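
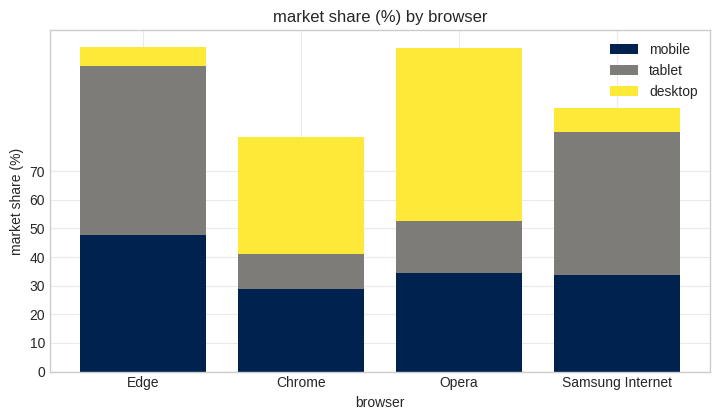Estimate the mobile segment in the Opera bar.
mobile top ≈ 30, bottom ≈ 0; segment ≈ 30.

≈ 30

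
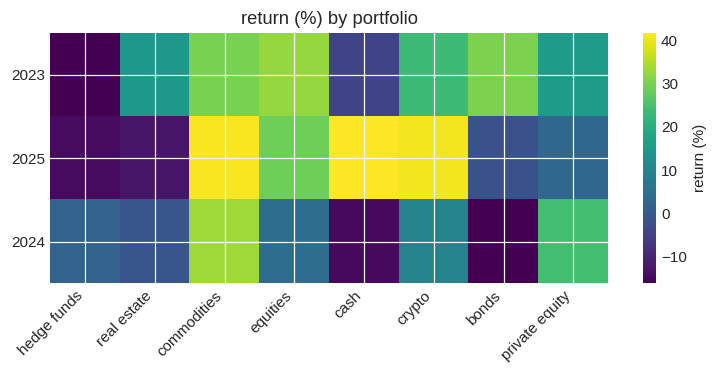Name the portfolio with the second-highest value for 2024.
Top 3 for 2024: commodities ≈ 35, private equity ≈ 25, crypto ≈ 10.

private equity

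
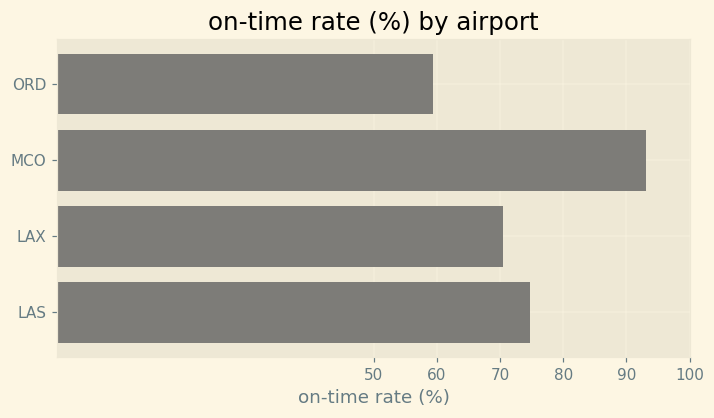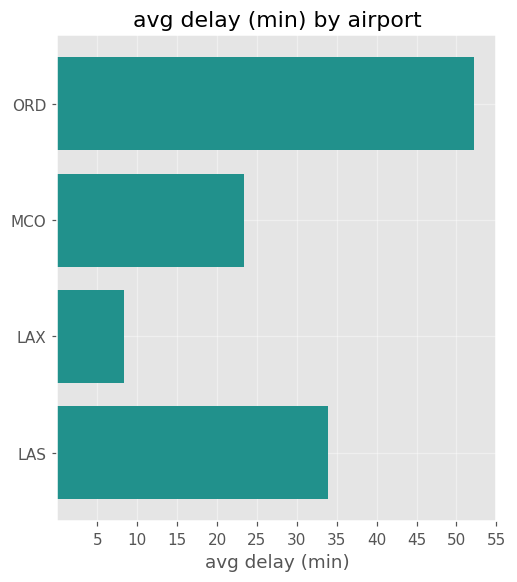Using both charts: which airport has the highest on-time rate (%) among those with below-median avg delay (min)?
MCO

Chart 2 median avg delay (min) ≈ 30; below-median airports: MCO, LAX. Among those, MCO has the highest on-time rate (%) (≈ 90).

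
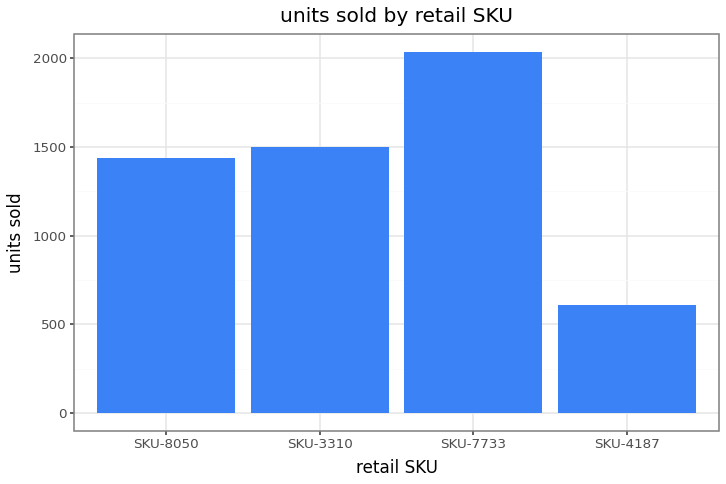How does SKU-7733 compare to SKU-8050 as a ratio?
≈ 1.43×

SKU-7733 ≈ 2000, SKU-8050 ≈ 1400; 2000/1400 ≈ 1.43.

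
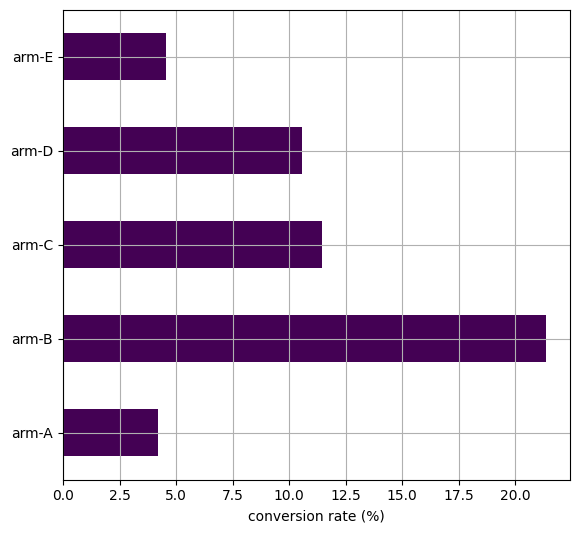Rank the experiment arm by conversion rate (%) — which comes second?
Top 3: arm-B ≈ 22, arm-C ≈ 12, arm-D ≈ 10.

arm-C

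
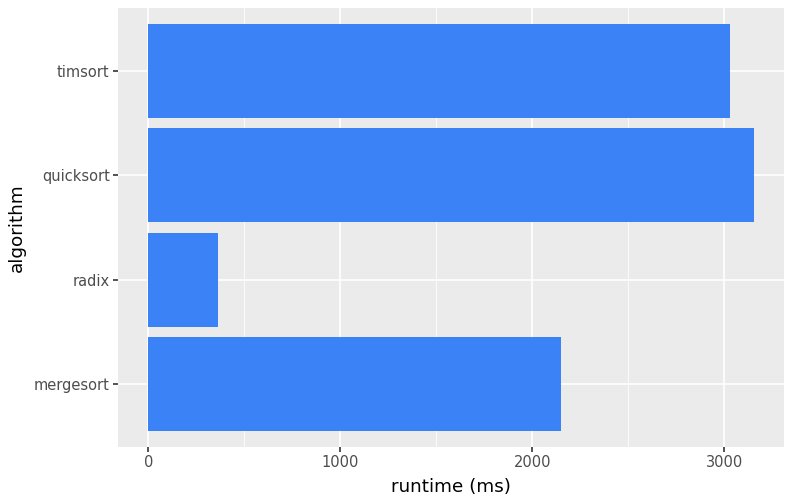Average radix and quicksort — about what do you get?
≈ 1750

(500 + 3000) / 2 ≈ 1750.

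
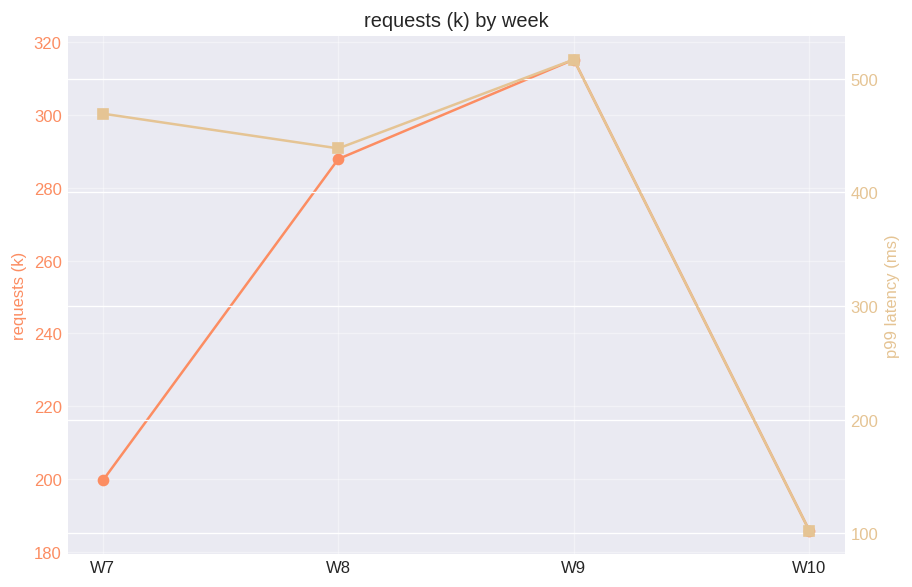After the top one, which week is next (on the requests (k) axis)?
Top 3 (on the requests (k) axis): W9 ≈ 320, W8 ≈ 280, W7 ≈ 200.

W8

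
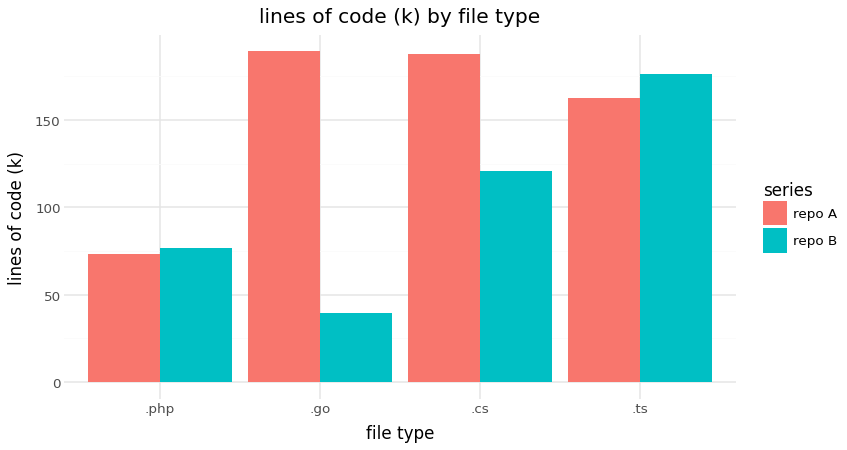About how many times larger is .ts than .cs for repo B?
.ts ≈ 180, .cs ≈ 120; 180/120 ≈ 1.5.

≈ 1.5×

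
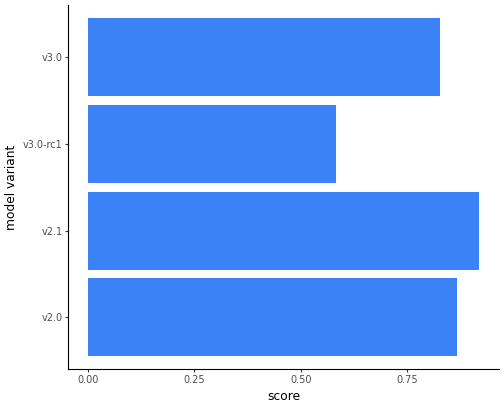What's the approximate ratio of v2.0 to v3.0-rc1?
v2.0 ≈ 0.9, v3.0-rc1 ≈ 0.6; 0.9/0.6 ≈ 1.5.

≈ 1.5×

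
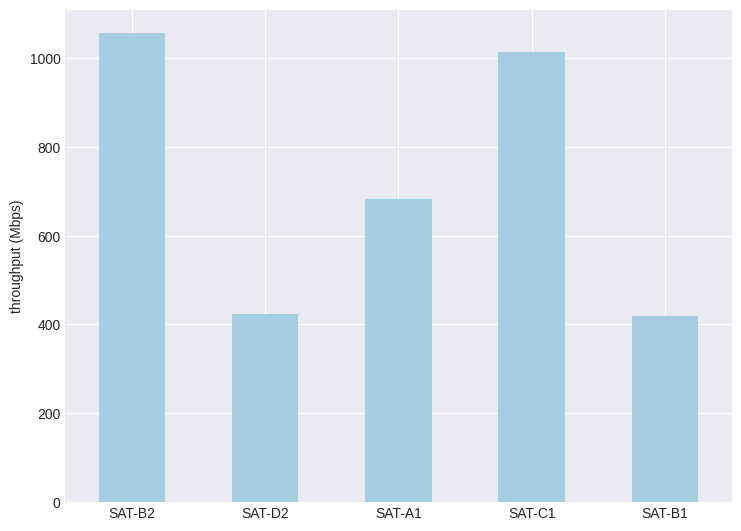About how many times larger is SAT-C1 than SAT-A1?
SAT-C1 ≈ 1000, SAT-A1 ≈ 700; 1000/700 ≈ 1.43.

≈ 1.43×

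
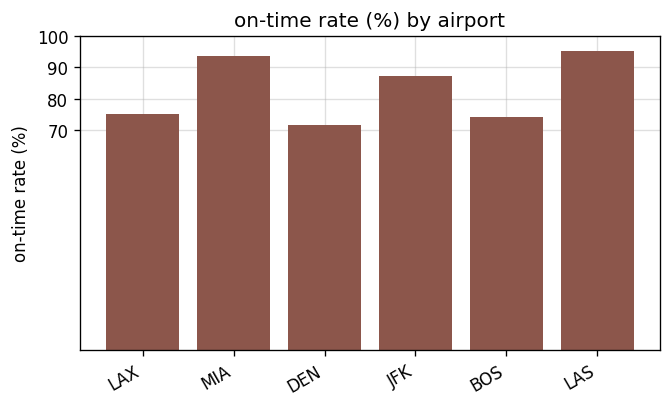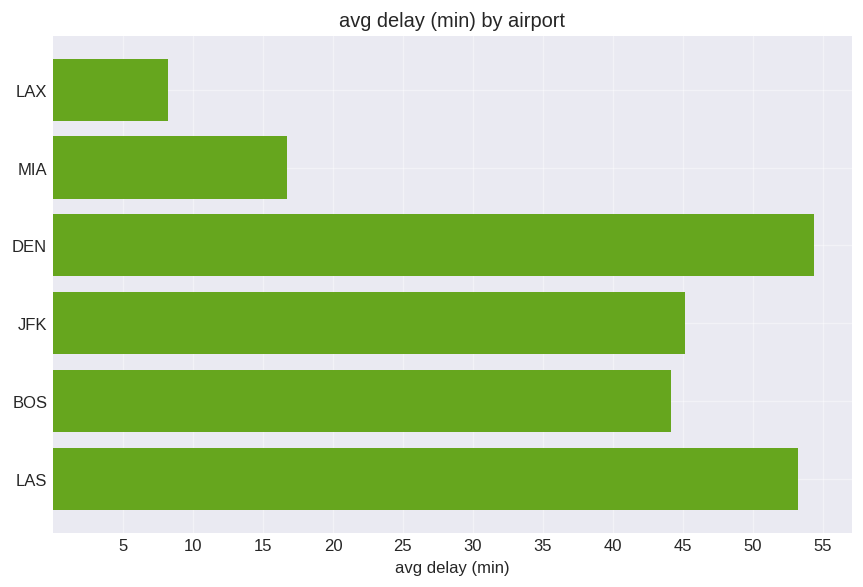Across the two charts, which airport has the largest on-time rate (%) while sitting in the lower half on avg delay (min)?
Chart 2 median avg delay (min) ≈ 45; below-median airports: LAX, MIA, BOS. Among those, MIA has the highest on-time rate (%) (≈ 90).

MIA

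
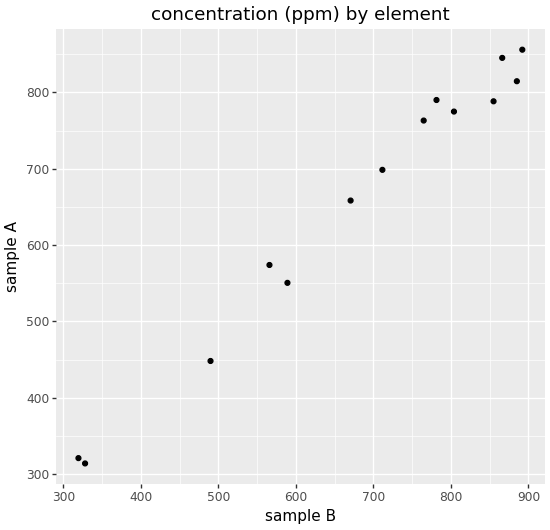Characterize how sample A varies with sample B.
positive, strong

Points are positively correlated; strong (|r| ≈ 1.0).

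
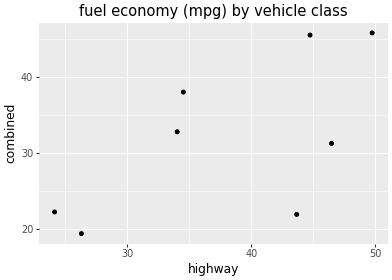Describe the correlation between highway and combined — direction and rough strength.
Points are positively correlated; moderate (|r| ≈ 0.6).

positive, moderate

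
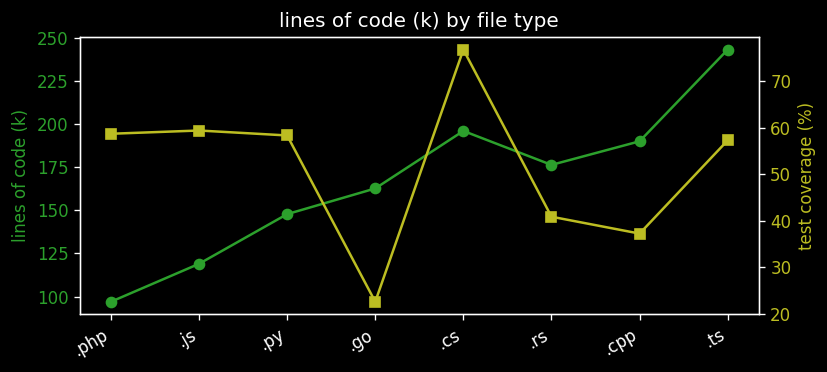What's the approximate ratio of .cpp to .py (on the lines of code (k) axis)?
≈ 1.29×

.cpp ≈ 180, .py ≈ 140; 180/140 ≈ 1.29.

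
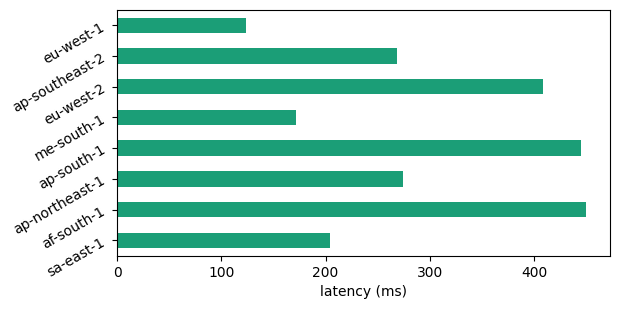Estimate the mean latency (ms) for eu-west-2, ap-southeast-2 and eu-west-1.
≈ 250

(400 + 250 + 100) / 3 ≈ 250.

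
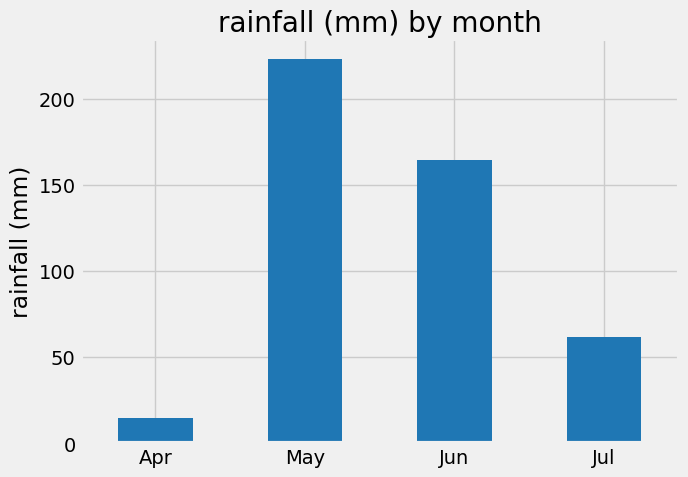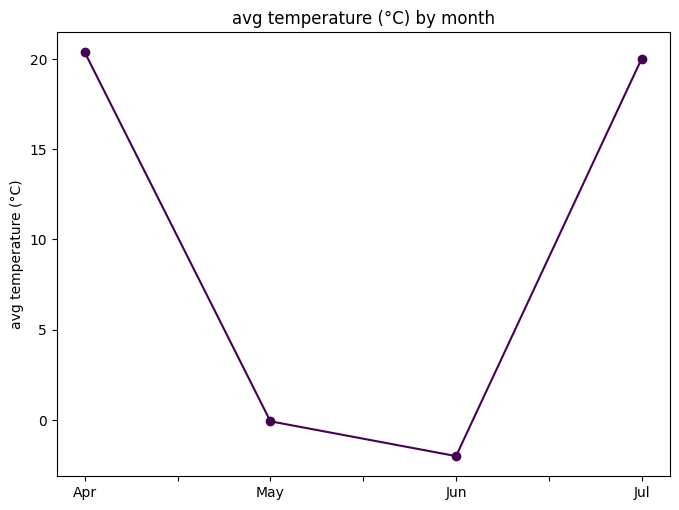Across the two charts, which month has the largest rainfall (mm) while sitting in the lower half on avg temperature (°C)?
May

Chart 2 median avg temperature (°C) ≈ 10; below-median months: May, Jun. Among those, May has the highest rainfall (mm) (≈ 225).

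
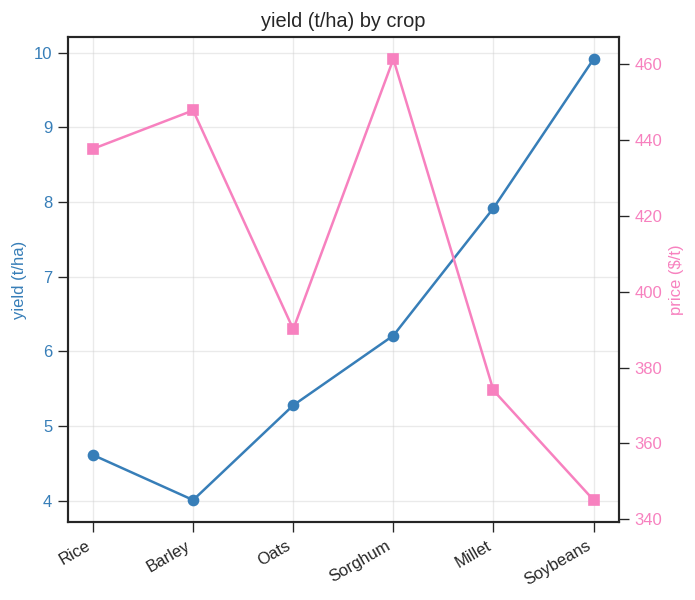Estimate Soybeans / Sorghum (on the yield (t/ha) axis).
Soybeans ≈ 10.0, Sorghum ≈ 6.0; 10.0/6.0 ≈ 1.67.

≈ 1.67×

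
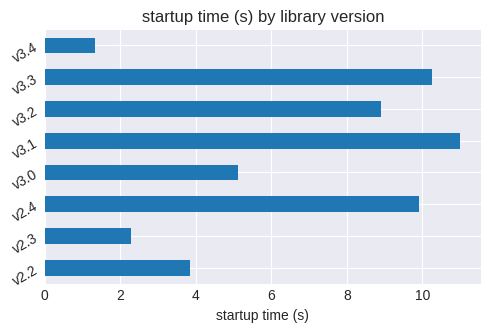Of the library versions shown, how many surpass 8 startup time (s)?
Above 8: v2.4, v3.1, v3.2, v3.3.

4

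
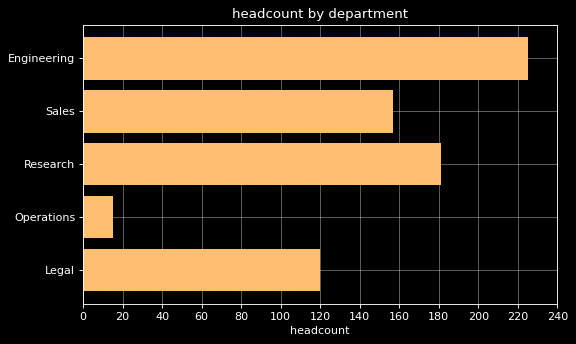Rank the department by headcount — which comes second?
Research

Top 3: Engineering ≈ 220, Research ≈ 180, Sales ≈ 160.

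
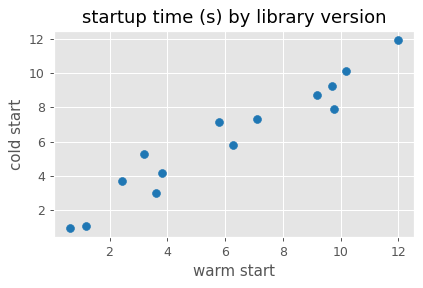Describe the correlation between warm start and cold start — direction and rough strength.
Points are positively correlated; strong (|r| ≈ 1.0).

positive, strong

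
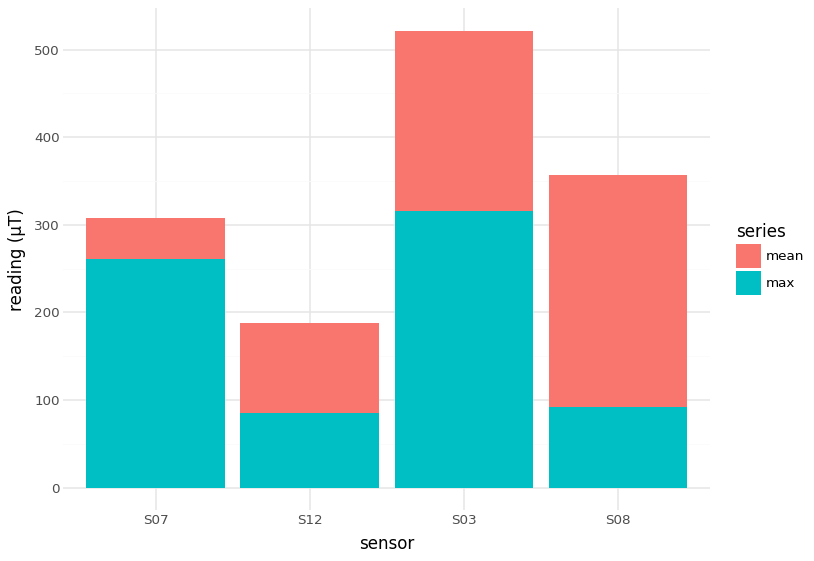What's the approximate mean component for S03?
mean top ≈ 500, bottom ≈ 300; segment ≈ 200.

≈ 200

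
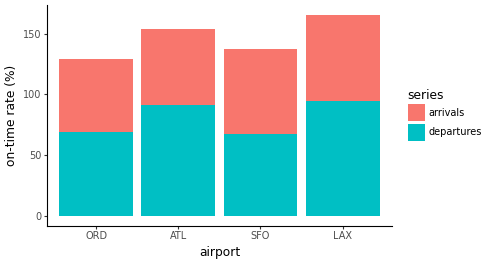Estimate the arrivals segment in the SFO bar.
≈ 80

arrivals top ≈ 140, bottom ≈ 60; segment ≈ 80.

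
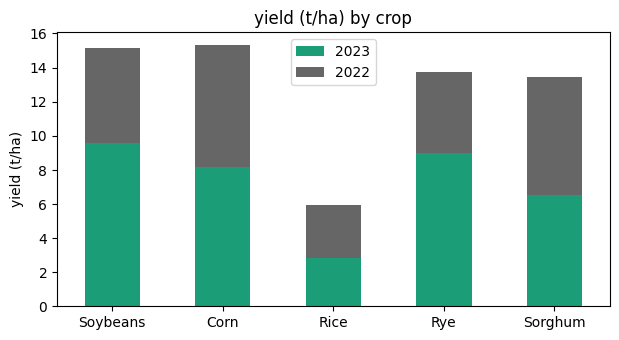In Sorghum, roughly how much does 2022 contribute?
≈ 8

2022 top ≈ 14, bottom ≈ 6; segment ≈ 8.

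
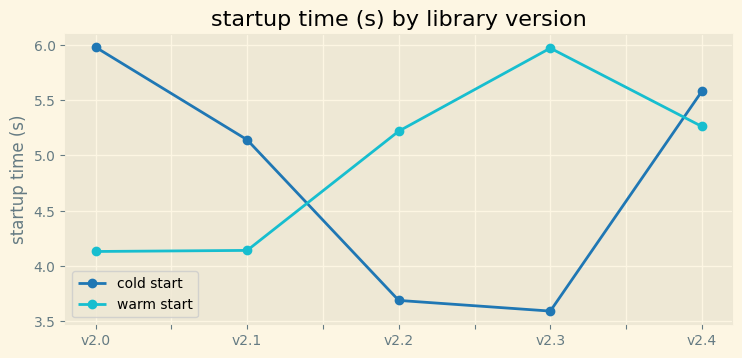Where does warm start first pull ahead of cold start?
v2.1: warm start ≈ 4.2 vs cold start ≈ 5.2 (not yet); v2.2: warm start ≈ 5.2 vs cold start ≈ 3.6 (first crossover).

v2.2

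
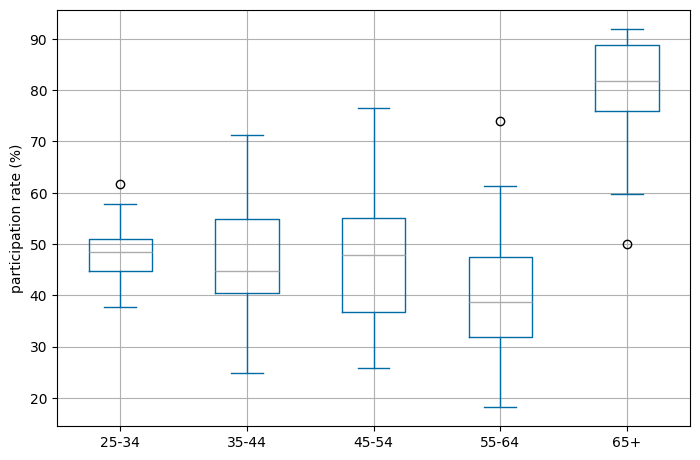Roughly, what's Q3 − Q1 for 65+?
≈ 15

Q3 ≈ 90, Q1 ≈ 75; IQR ≈ 15.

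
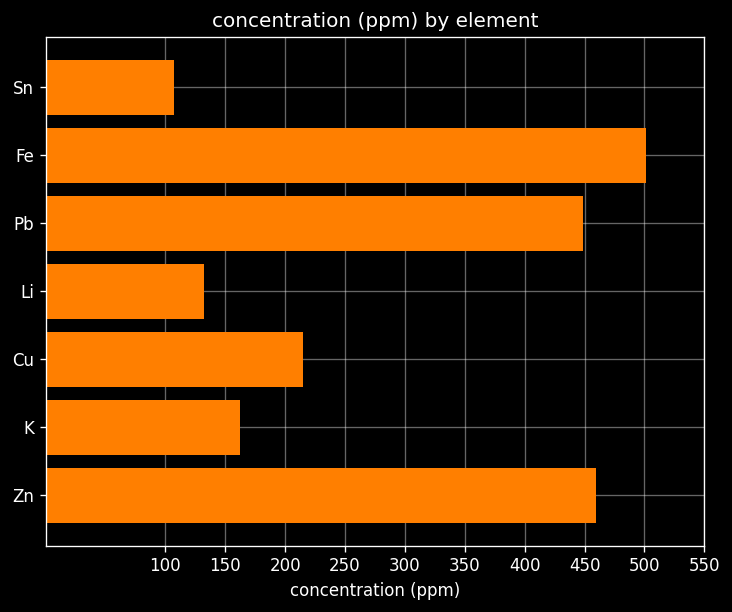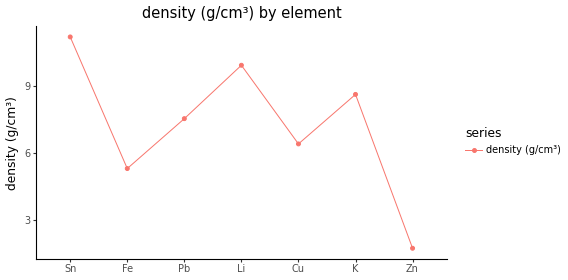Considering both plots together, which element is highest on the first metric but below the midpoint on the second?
Chart 2 median density (g/cm³) ≈ 8; below-median elements: Fe, Cu, Zn. Among those, Fe has the highest concentration (ppm) (≈ 500).

Fe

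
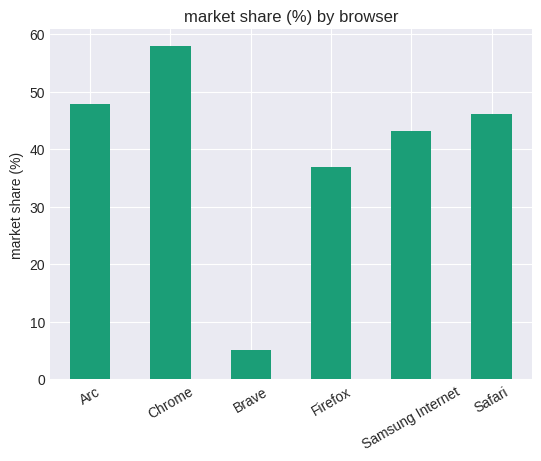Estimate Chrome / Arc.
≈ 1.2×

Chrome ≈ 60, Arc ≈ 50; 60/50 ≈ 1.2.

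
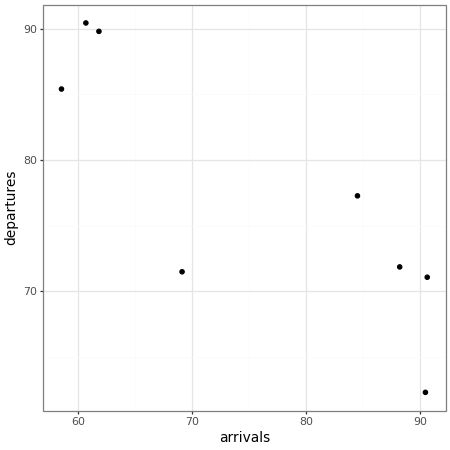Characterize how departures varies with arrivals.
negative, strong

Points are negatively correlated; strong (|r| ≈ 0.8).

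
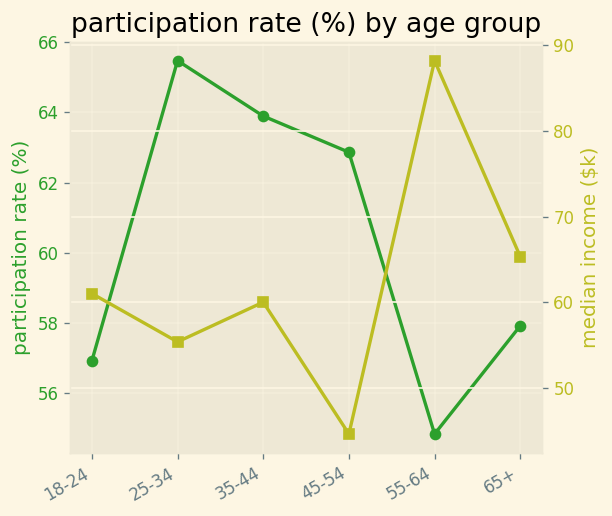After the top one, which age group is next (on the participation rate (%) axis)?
35-44

Top 3 (on the participation rate (%) axis): 25-34 ≈ 65, 35-44 ≈ 64, 45-54 ≈ 63.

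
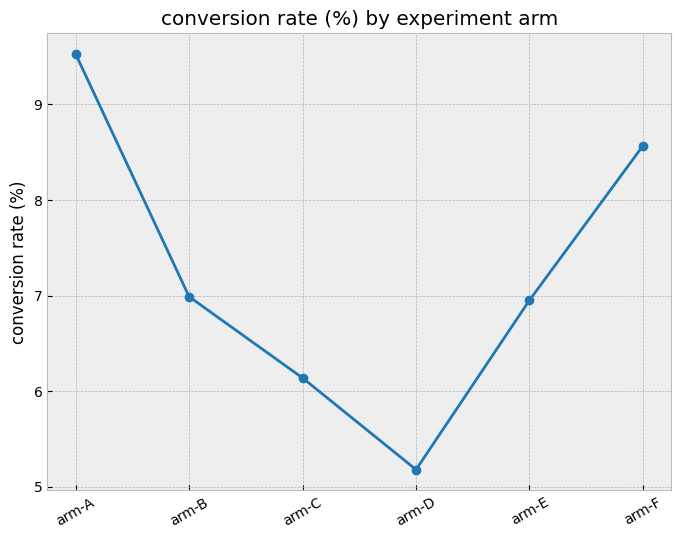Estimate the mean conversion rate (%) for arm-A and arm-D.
(9.5 + 5.0) / 2 ≈ 7.25.

≈ 7.25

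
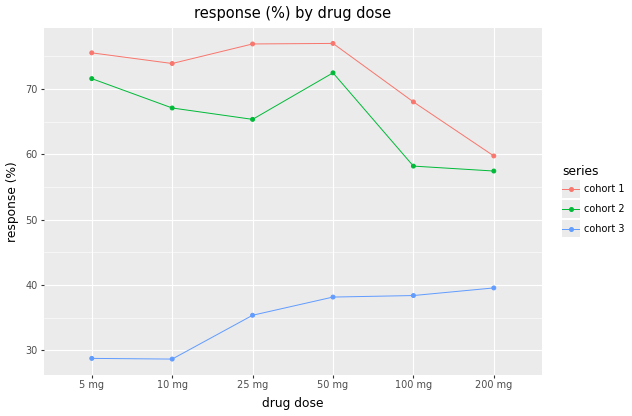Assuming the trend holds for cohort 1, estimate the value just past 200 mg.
≈ 52.5

Last three: 75, 70, 60 → slope ≈ -7.5/step → next ≈ 52.5.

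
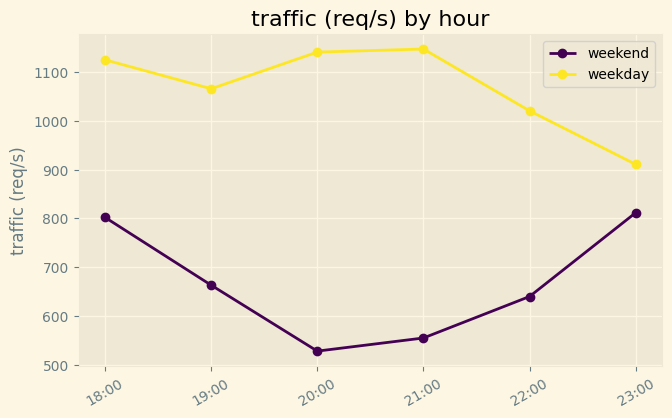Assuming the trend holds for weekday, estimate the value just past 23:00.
Last three: 1100, 1000, 900 → slope ≈ -100/step → next ≈ 800.

≈ 800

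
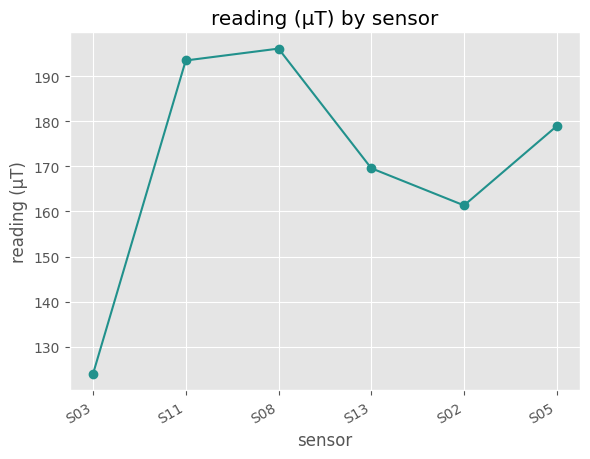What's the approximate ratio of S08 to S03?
S08 ≈ 200, S03 ≈ 120; 200/120 ≈ 1.67.

≈ 1.67×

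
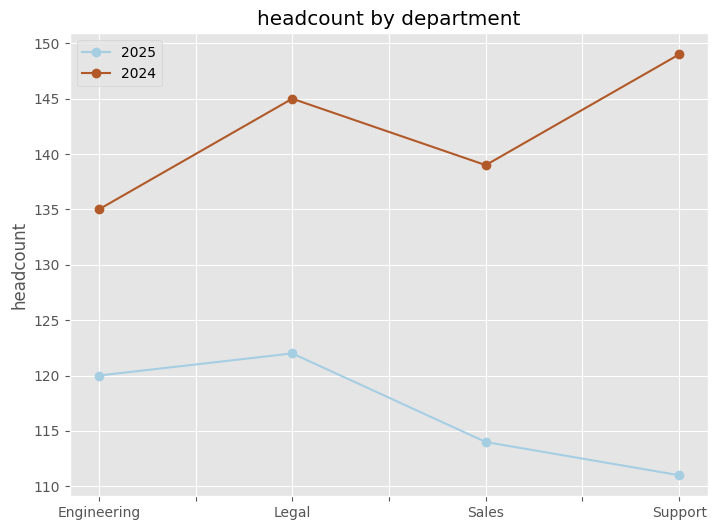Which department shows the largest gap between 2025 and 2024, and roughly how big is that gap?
Support, ≈ 40

Support: 2025 ≈ 110, 2024 ≈ 150 → gap ≈ 40. Next-largest (Sales) is only ≈ 25.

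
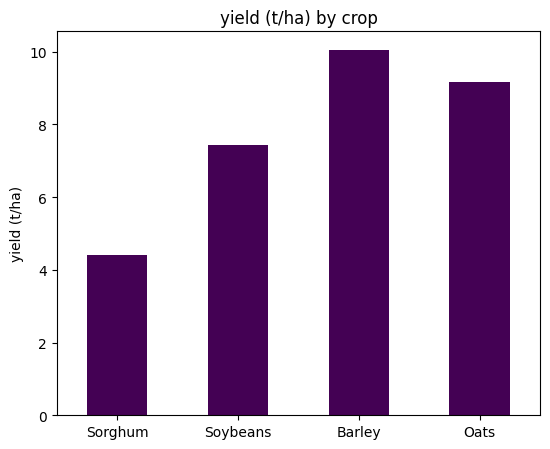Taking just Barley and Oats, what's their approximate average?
(10 + 9) / 2 ≈ 10.

≈ 10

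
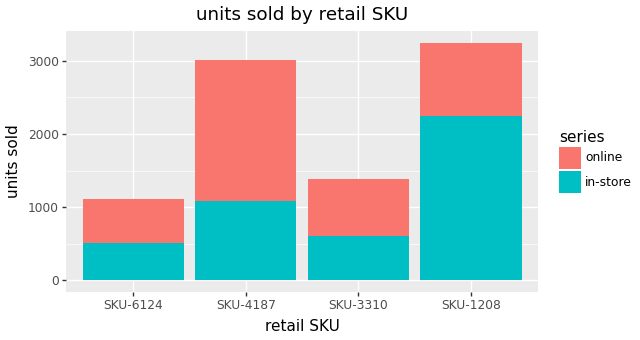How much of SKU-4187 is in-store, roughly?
≈ 1000

in-store top ≈ 1000, bottom ≈ 0; segment ≈ 1000.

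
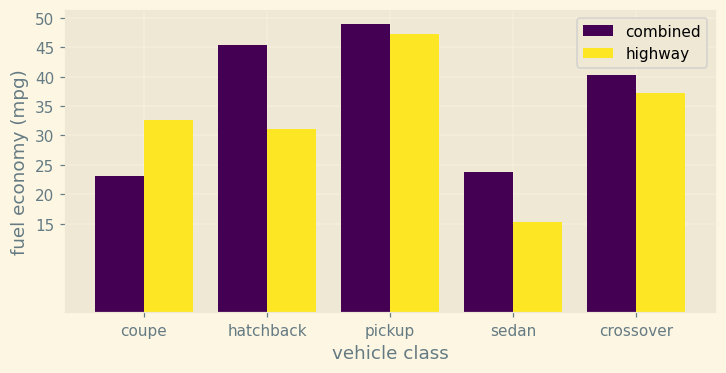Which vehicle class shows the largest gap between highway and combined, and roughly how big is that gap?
hatchback, ≈ 15 mpg

hatchback: highway ≈ 30, combined ≈ 45 → gap ≈ 15. Next-largest (coupe) is only ≈ 10.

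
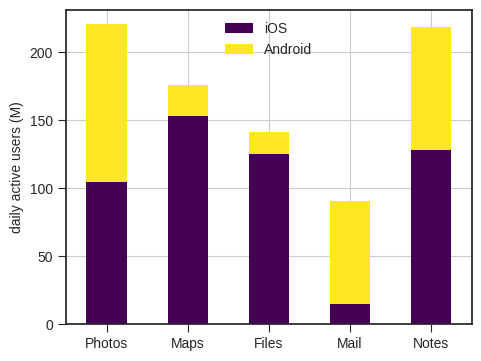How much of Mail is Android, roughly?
Android top ≈ 100, bottom ≈ 20; segment ≈ 80.

≈ 80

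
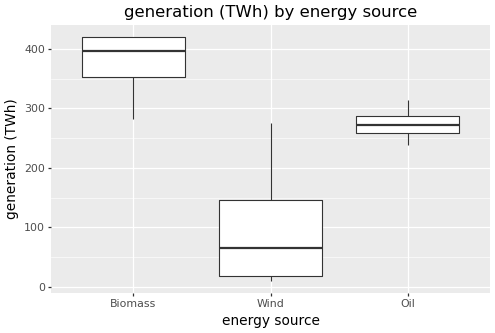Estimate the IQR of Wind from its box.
≈ 150

Q3 ≈ 150, Q1 ≈ 0; IQR ≈ 150.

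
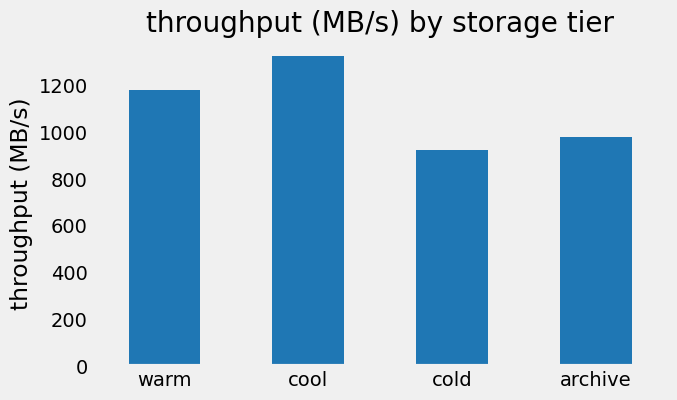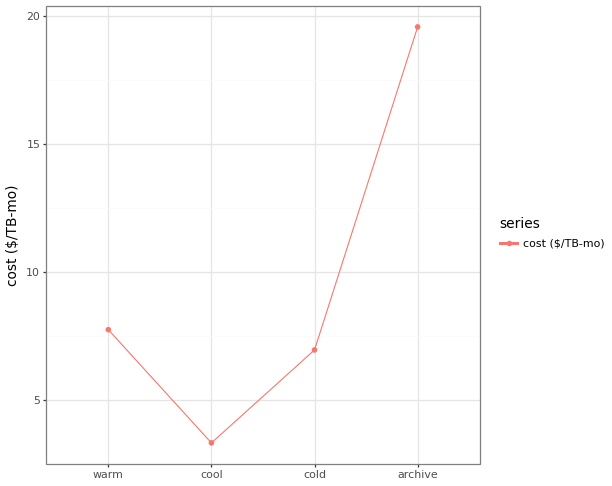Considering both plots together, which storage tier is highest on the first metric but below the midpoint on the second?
cool

Chart 2 median cost ($/TB-mo) ≈ 8; below-median storage tiers: cool, cold. Among those, cool has the highest throughput (MB/s) (≈ 1400).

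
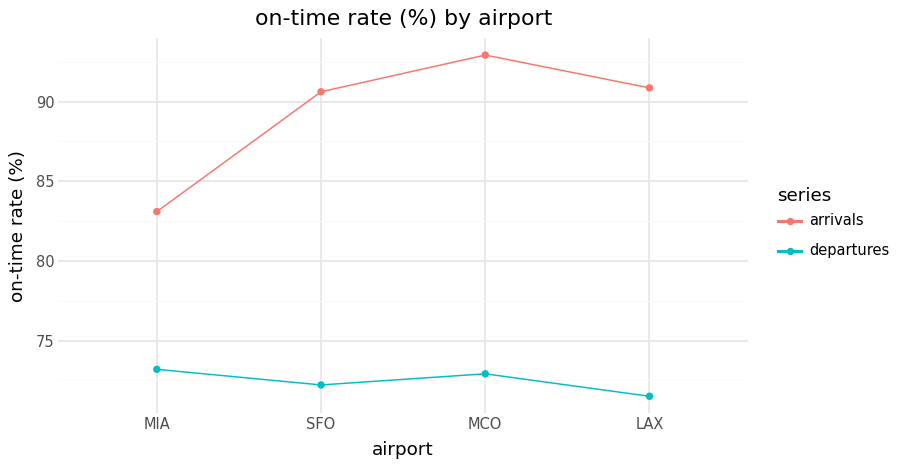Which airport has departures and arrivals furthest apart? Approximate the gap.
MCO: departures ≈ 72, arrivals ≈ 92 → gap ≈ 20. Next-largest (LAX) is only ≈ 18.

MCO, ≈ 20 %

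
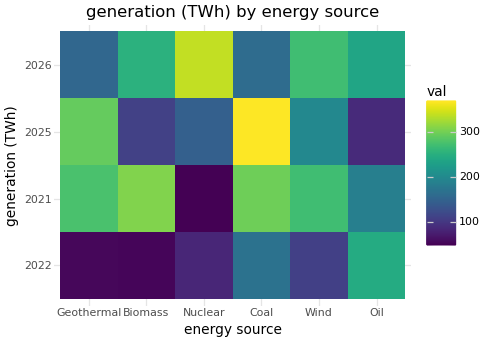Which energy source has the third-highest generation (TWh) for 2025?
Wind

Top 4 for 2025: Coal ≈ 350, Geothermal ≈ 300, Wind ≈ 200, Nuclear ≈ 150.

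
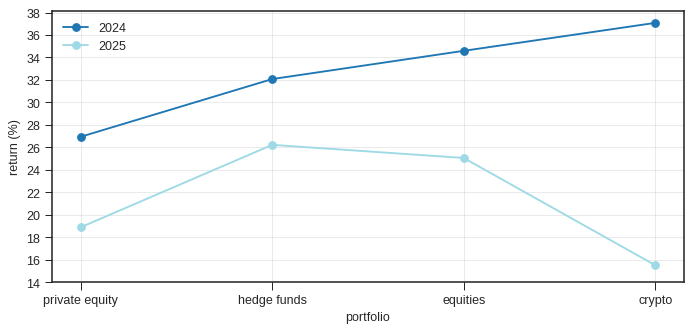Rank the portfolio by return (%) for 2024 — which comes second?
Top 3 for 2024: crypto ≈ 38, equities ≈ 34, hedge funds ≈ 32.

equities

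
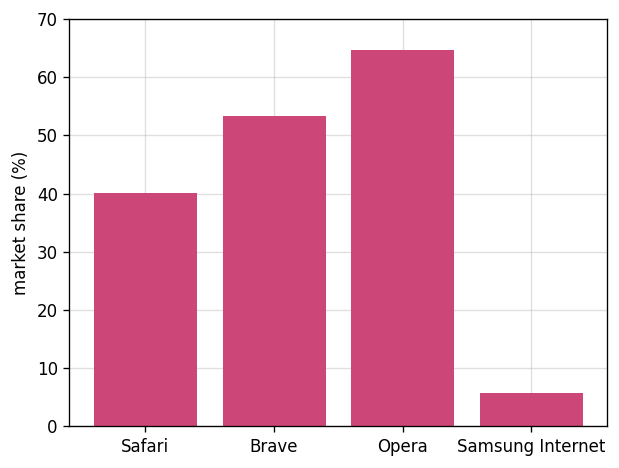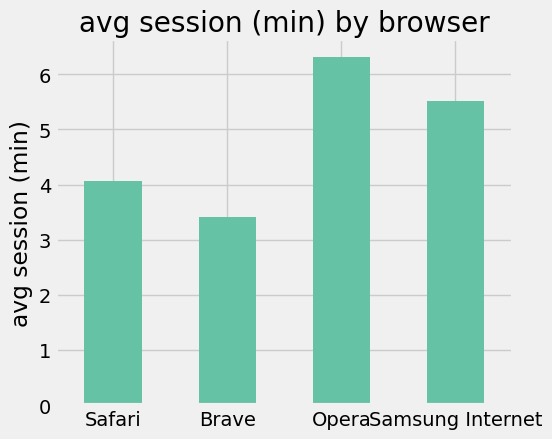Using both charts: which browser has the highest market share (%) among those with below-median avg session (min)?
Chart 2 median avg session (min) ≈ 5; below-median browsers: Safari, Brave. Among those, Brave has the highest market share (%) (≈ 50).

Brave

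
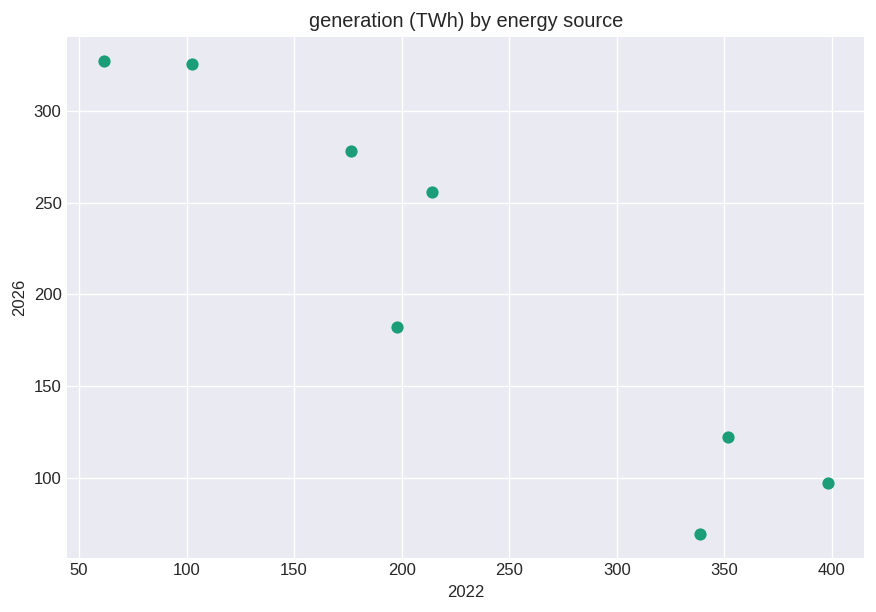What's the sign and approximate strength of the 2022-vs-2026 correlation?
Points are negatively correlated; strong (|r| ≈ 0.9).

negative, strong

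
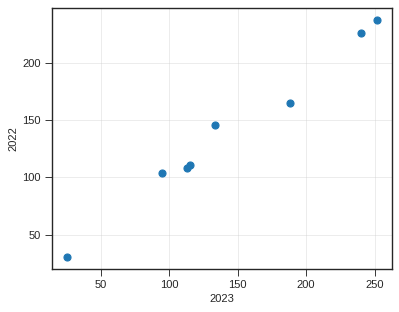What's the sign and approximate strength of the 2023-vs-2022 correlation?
positive, strong

Points are positively correlated; strong (|r| ≈ 1.0).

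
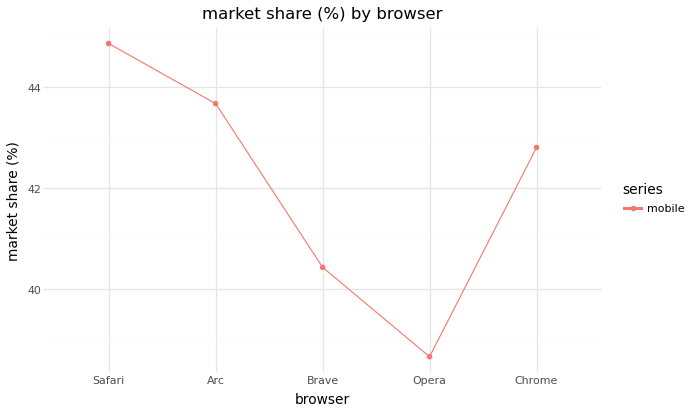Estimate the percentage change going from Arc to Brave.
Arc ≈ 44, Brave ≈ 40; (40 − 44) / 44 ≈ -9.1%.

≈ -9.1%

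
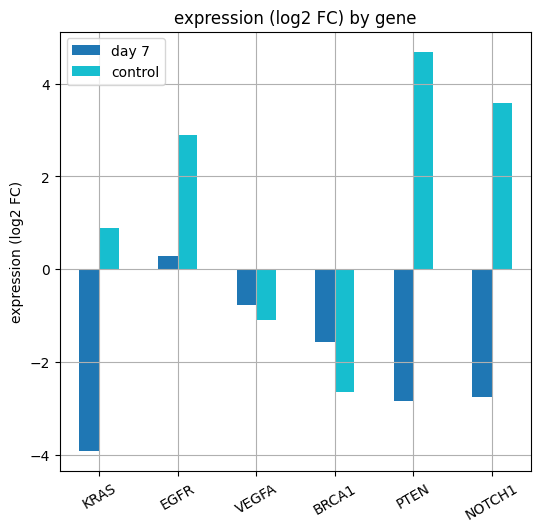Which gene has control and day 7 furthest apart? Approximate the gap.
PTEN, ≈ 8 log2 FC

PTEN: control ≈ 5, day 7 ≈ -3 → gap ≈ 8. Next-largest (NOTCH1) is only ≈ 7.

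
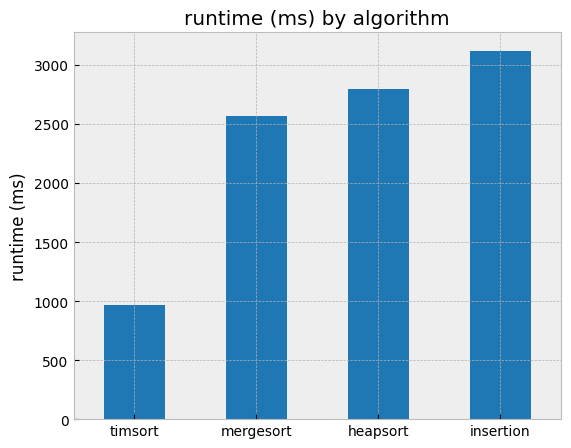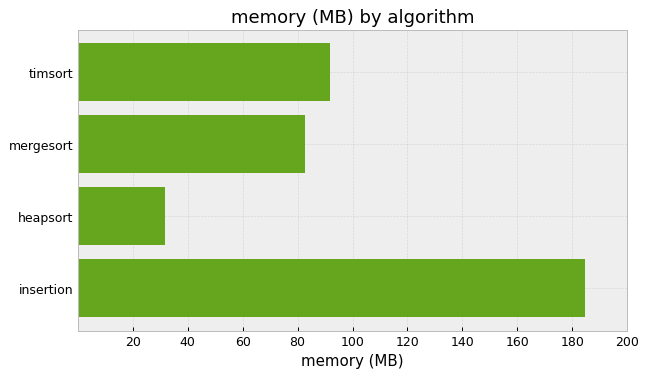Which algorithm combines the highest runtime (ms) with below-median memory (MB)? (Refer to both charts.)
Chart 2 median memory (MB) ≈ 80; below-median algorithms: mergesort, heapsort. Among those, heapsort has the highest runtime (ms) (≈ 3000).

heapsort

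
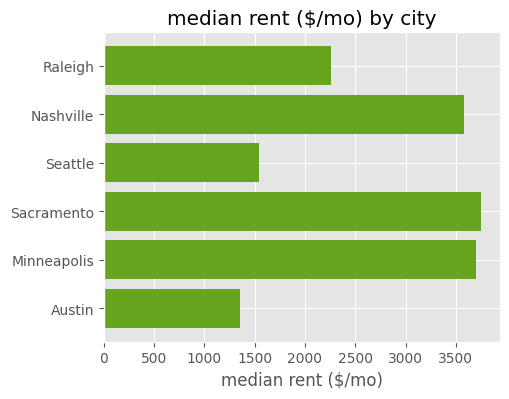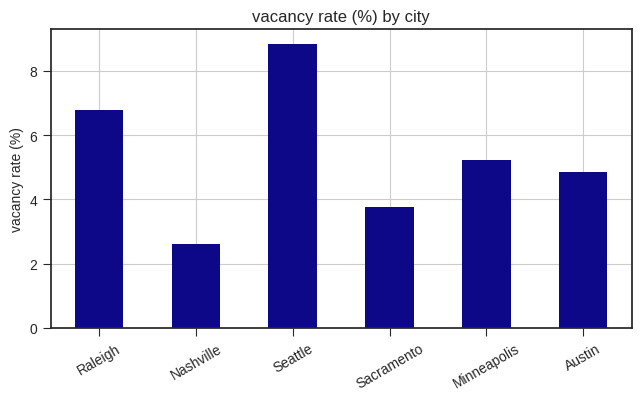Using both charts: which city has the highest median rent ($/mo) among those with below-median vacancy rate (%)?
Chart 2 median vacancy rate (%) ≈ 5; below-median cities: Nashville, Sacramento, Austin. Among those, Sacramento has the highest median rent ($/mo) (≈ 4000).

Sacramento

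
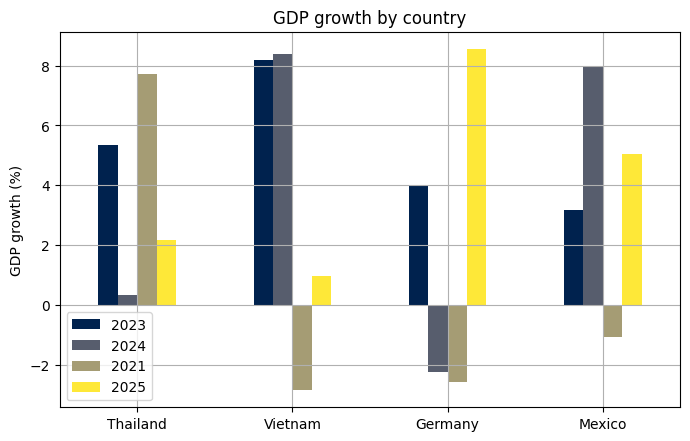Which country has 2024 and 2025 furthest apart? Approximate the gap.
Germany: 2024 ≈ -2, 2025 ≈ 9 → gap ≈ 11. Next-largest (Vietnam) is only ≈ 7.

Germany, ≈ 11 %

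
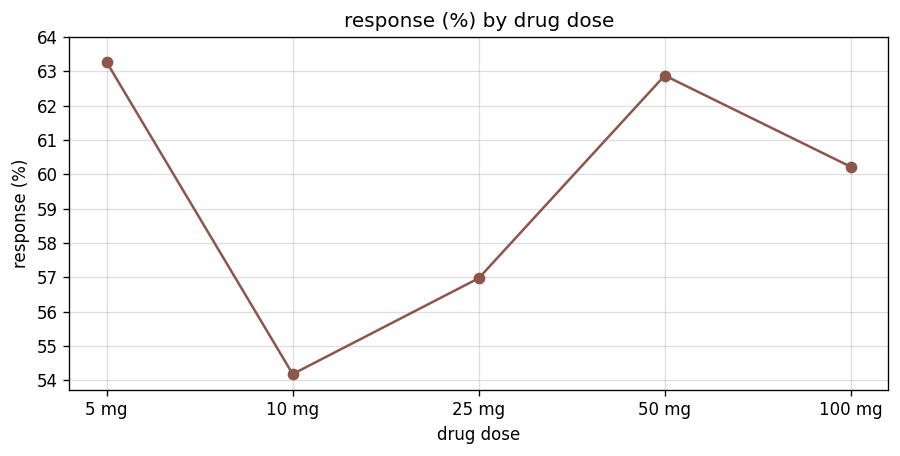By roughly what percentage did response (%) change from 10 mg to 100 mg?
≈ +11.1%

10 mg ≈ 54, 100 mg ≈ 60; (60 − 54) / 54 ≈ +11.1%.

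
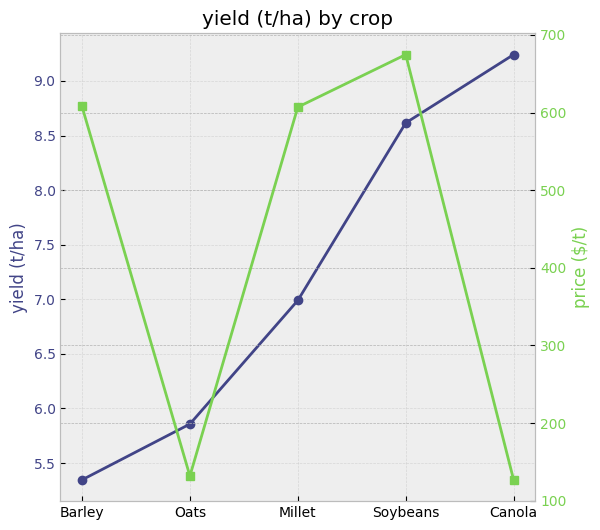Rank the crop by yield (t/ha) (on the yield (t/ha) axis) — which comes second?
Top 3 (on the yield (t/ha) axis): Canola ≈ 9.0, Soybeans ≈ 8.5, Millet ≈ 7.0.

Soybeans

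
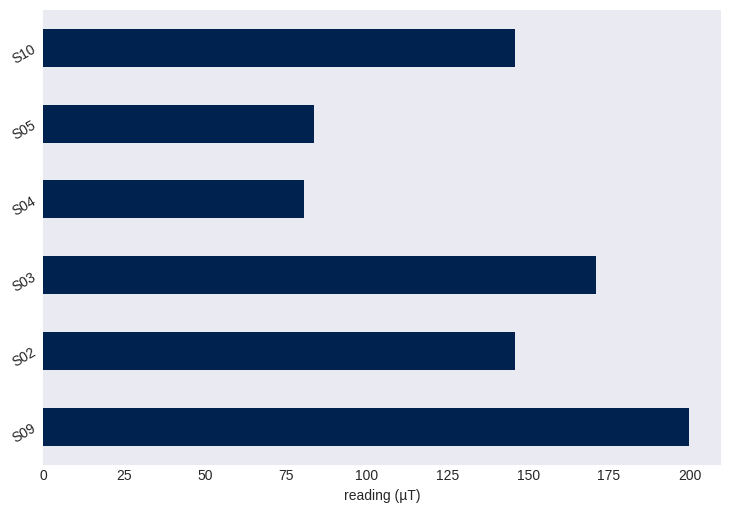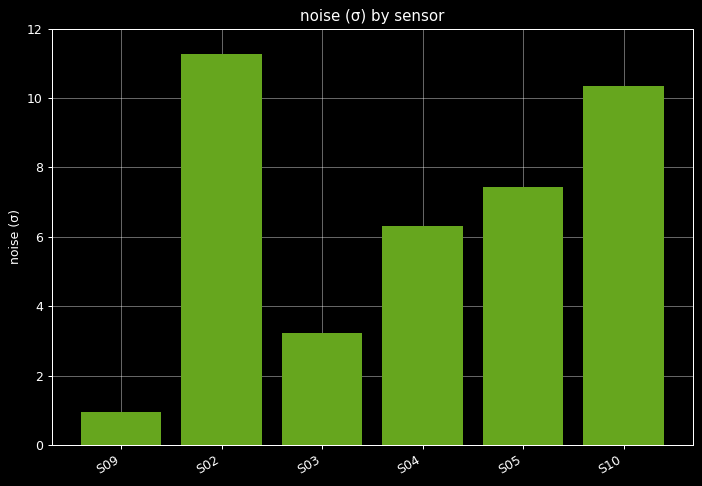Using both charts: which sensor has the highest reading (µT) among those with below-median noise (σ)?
Chart 2 median noise (σ) ≈ 6; below-median sensors: S09, S03, S04. Among those, S09 has the highest reading (µT) (≈ 200).

S09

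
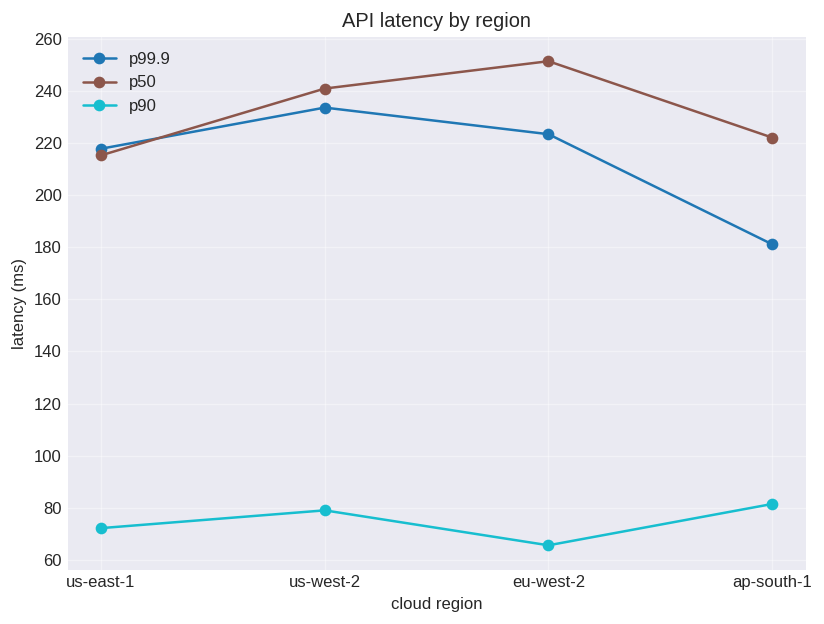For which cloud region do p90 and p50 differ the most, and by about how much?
eu-west-2: p90 ≈ 60, p50 ≈ 260 → gap ≈ 200. Next-largest (us-west-2) is only ≈ 160.

eu-west-2, ≈ 200 ms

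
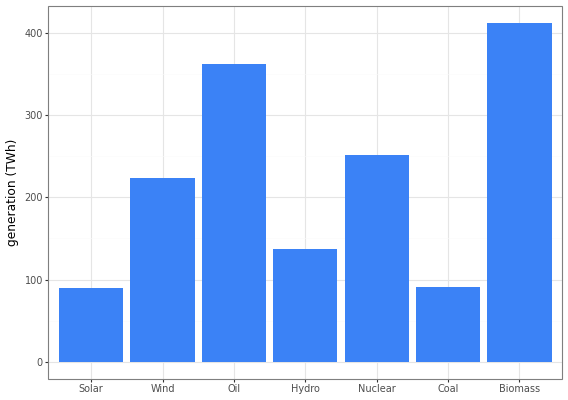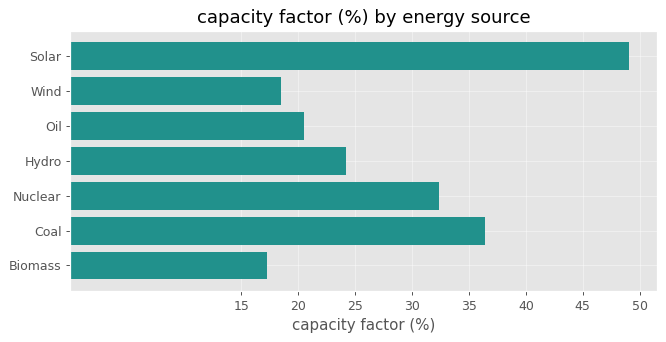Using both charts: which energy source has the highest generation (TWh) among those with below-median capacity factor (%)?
Chart 2 median capacity factor (%) ≈ 25; below-median energy sources: Wind, Oil, Biomass. Among those, Biomass has the highest generation (TWh) (≈ 400).

Biomass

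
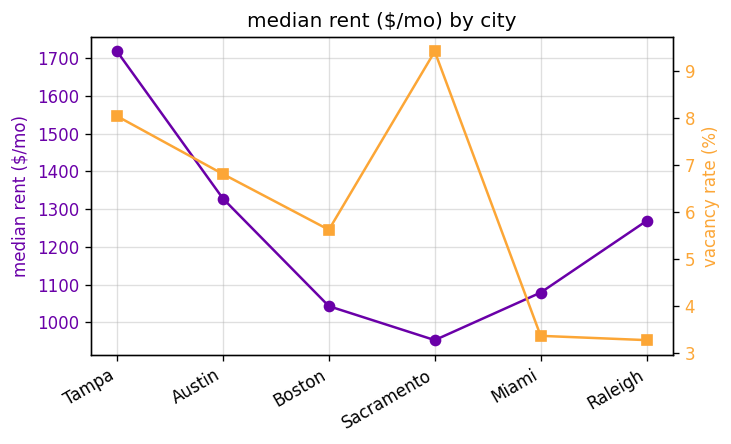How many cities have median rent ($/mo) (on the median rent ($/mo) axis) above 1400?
Above 1400: Tampa.

1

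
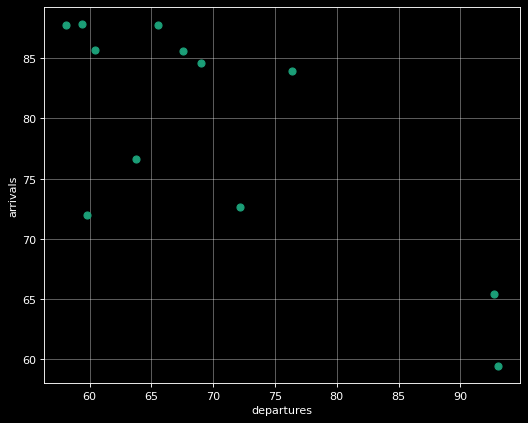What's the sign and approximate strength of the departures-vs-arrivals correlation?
negative, strong

Points are negatively correlated; strong (|r| ≈ 0.8).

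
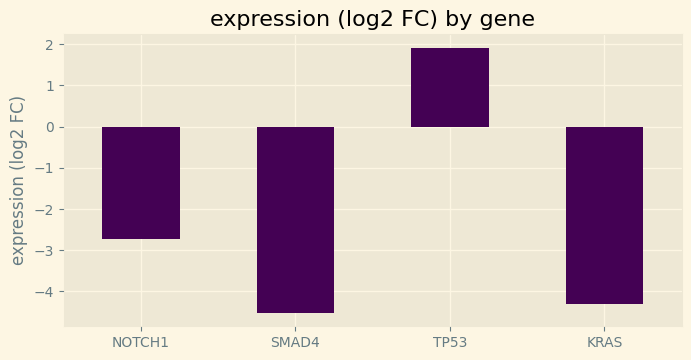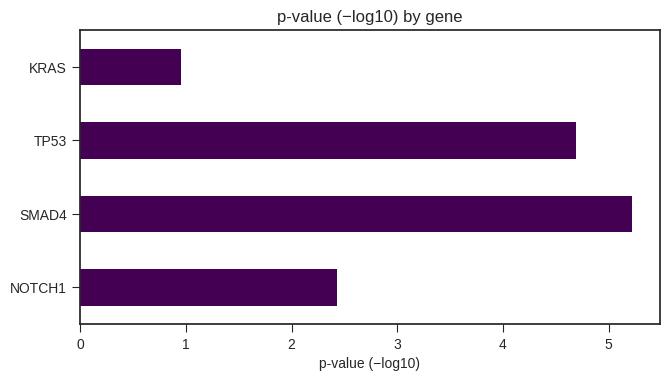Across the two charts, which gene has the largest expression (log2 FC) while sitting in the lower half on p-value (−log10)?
Chart 2 median p-value (−log10) ≈ 3.5; below-median genes: NOTCH1, KRAS. Among those, NOTCH1 has the highest expression (log2 FC) (≈ -2.8).

NOTCH1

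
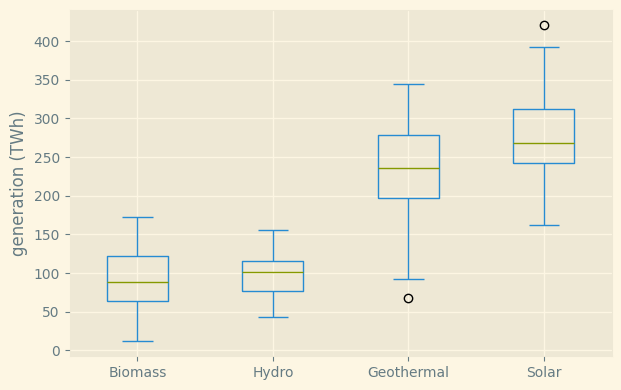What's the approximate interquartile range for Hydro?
Q3 ≈ 120, Q1 ≈ 80; IQR ≈ 40.

≈ 40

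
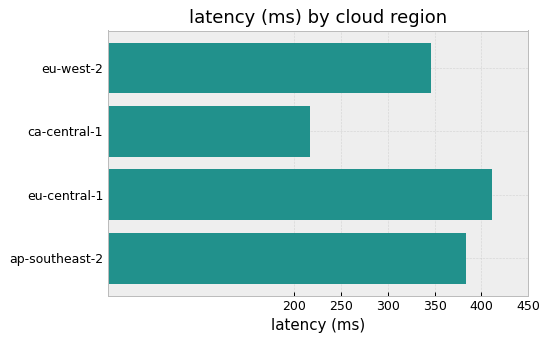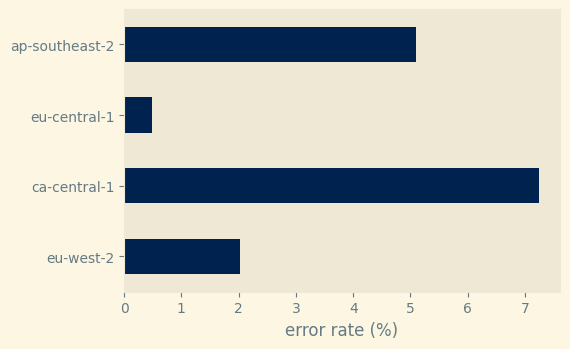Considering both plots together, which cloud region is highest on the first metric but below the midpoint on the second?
Chart 2 median error rate (%) ≈ 4; below-median cloud regions: eu-west-2, eu-central-1. Among those, eu-central-1 has the highest latency (ms) (≈ 400).

eu-central-1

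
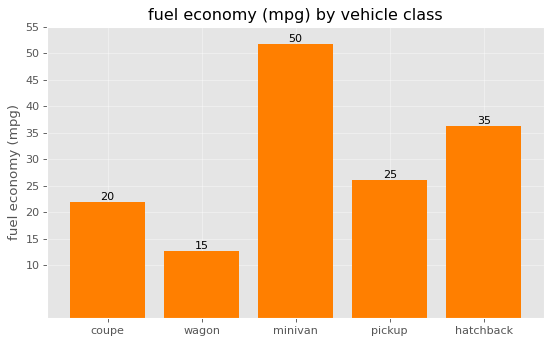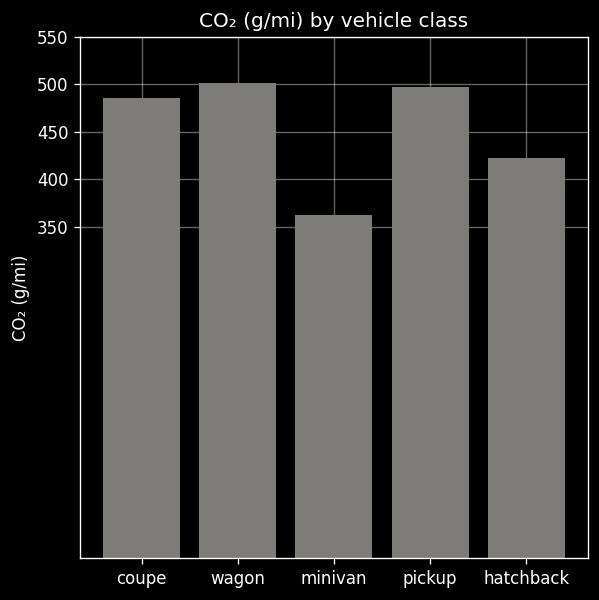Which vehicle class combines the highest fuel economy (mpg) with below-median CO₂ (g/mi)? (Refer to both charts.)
Chart 2 median CO₂ (g/mi) ≈ 500; below-median vehicle classes: minivan, hatchback. Among those, minivan has the highest fuel economy (mpg) (≈ 50).

minivan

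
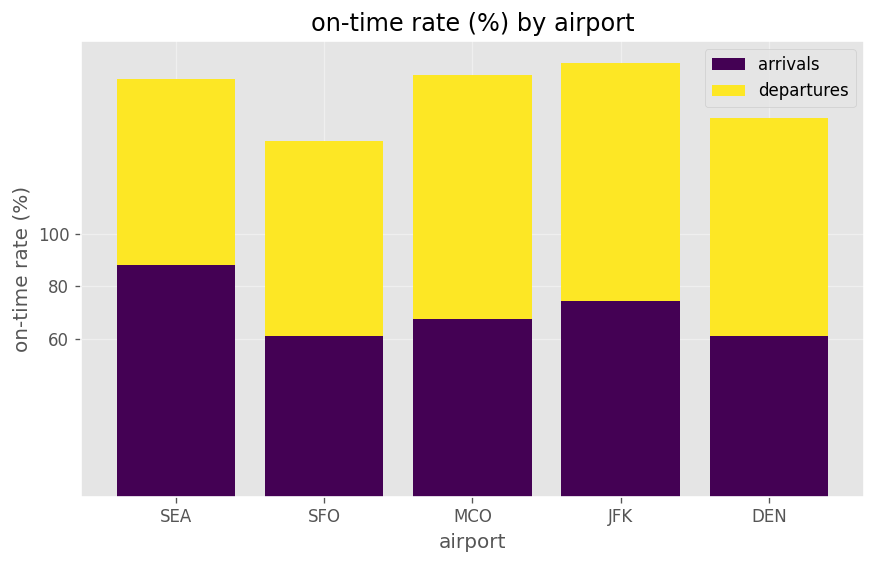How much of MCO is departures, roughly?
departures top ≈ 160, bottom ≈ 60; segment ≈ 100.

≈ 100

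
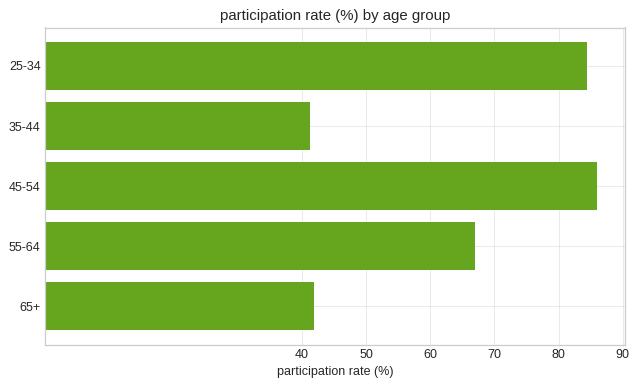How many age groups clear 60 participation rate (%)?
Above 60: 25-34, 45-54, 55-64.

3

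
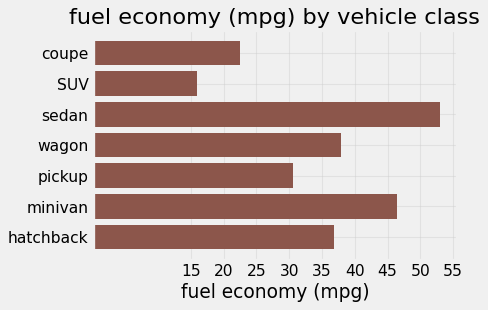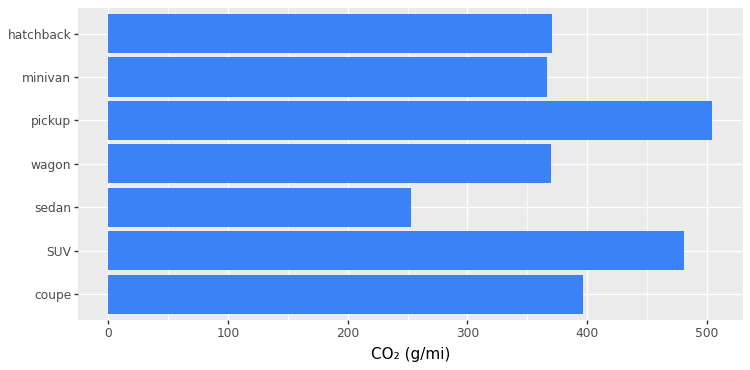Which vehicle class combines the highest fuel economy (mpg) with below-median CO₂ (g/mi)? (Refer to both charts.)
sedan

Chart 2 median CO₂ (g/mi) ≈ 350; below-median vehicle classes: sedan, wagon, minivan. Among those, sedan has the highest fuel economy (mpg) (≈ 55).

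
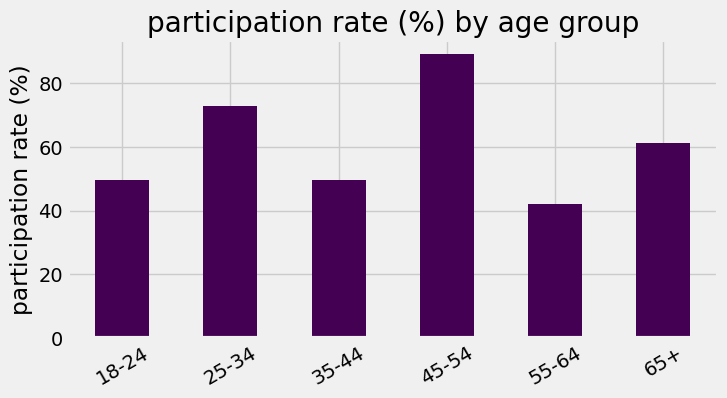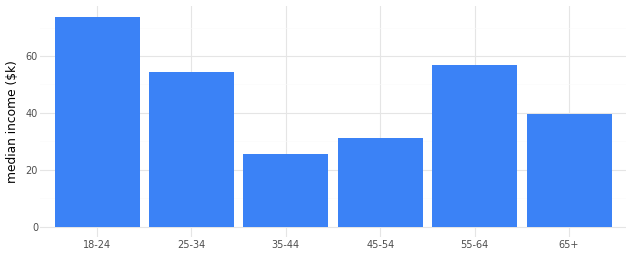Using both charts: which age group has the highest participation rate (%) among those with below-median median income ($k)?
Chart 2 median median income ($k) ≈ 50; below-median age groups: 35-44, 45-54, 65+. Among those, 45-54 has the highest participation rate (%) (≈ 90).

45-54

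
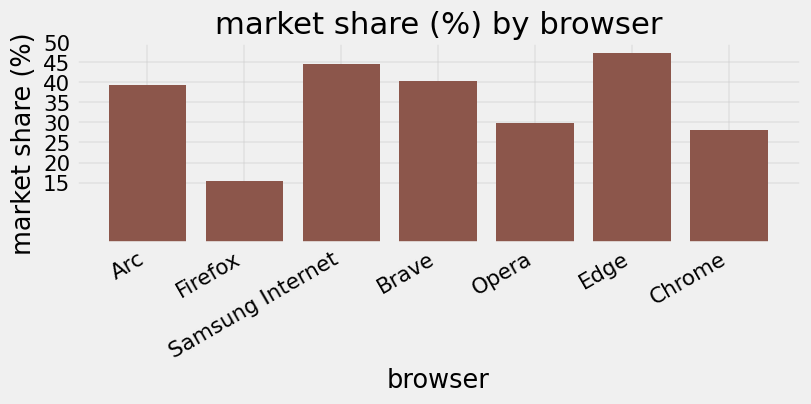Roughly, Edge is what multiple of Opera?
≈ 1.5×

Edge ≈ 45, Opera ≈ 30; 45/30 ≈ 1.5.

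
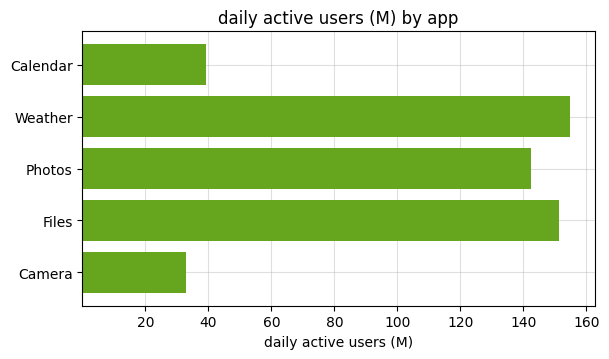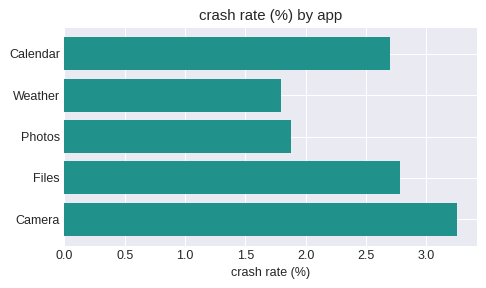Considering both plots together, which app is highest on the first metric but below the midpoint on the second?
Weather

Chart 2 median crash rate (%) ≈ 2.5; below-median apps: Weather, Photos. Among those, Weather has the highest daily active users (M) (≈ 160).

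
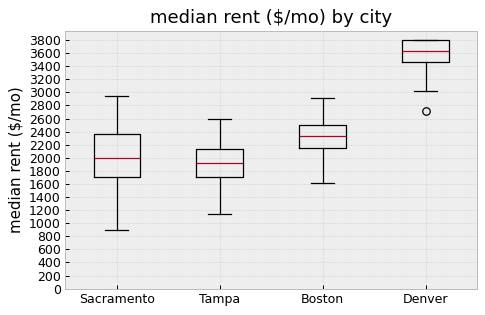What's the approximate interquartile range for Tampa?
≈ 400

Q3 ≈ 2200, Q1 ≈ 1800; IQR ≈ 400.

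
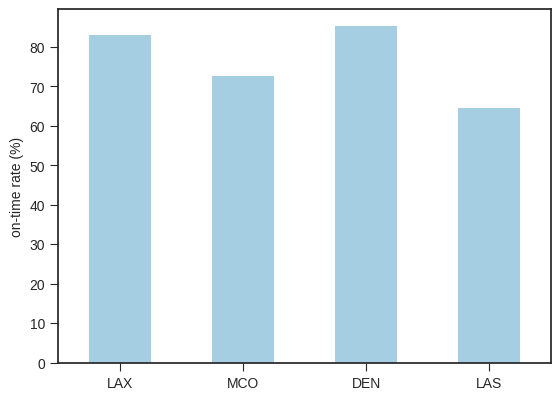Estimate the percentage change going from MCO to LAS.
≈ -14.3%

MCO ≈ 70, LAS ≈ 60; (60 − 70) / 70 ≈ -14.3%.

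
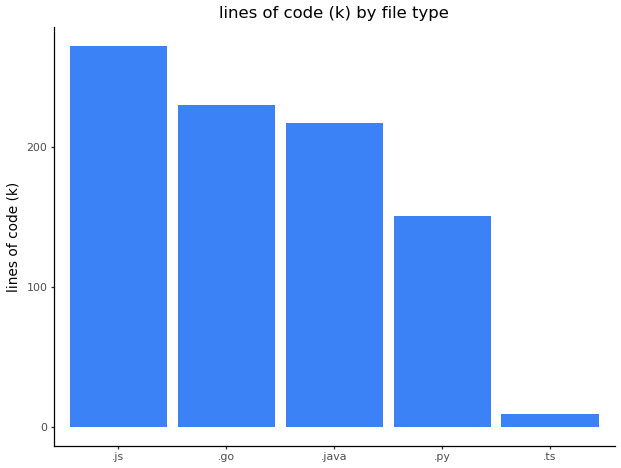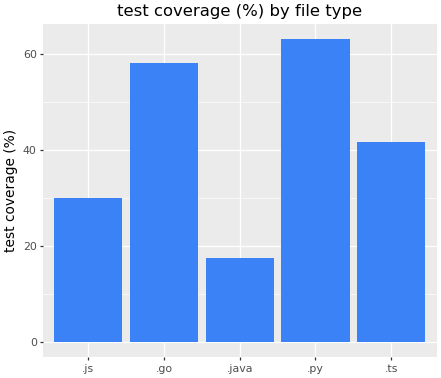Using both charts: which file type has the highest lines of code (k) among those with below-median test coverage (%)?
.js

Chart 2 median test coverage (%) ≈ 40; below-median file types: .js, .java. Among those, .js has the highest lines of code (k) (≈ 275).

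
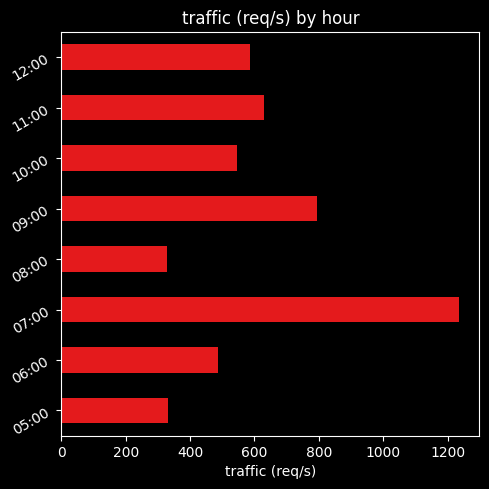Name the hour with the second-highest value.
Top 3: 07:00 ≈ 1200, 09:00 ≈ 800, 11:00 ≈ 600.

09:00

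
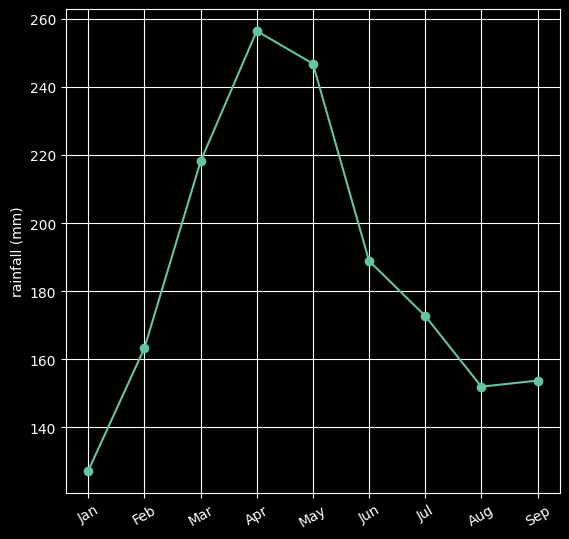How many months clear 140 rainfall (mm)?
8

Above 140: Feb, Mar, Apr, May, Jun, Jul, Aug, Sep.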